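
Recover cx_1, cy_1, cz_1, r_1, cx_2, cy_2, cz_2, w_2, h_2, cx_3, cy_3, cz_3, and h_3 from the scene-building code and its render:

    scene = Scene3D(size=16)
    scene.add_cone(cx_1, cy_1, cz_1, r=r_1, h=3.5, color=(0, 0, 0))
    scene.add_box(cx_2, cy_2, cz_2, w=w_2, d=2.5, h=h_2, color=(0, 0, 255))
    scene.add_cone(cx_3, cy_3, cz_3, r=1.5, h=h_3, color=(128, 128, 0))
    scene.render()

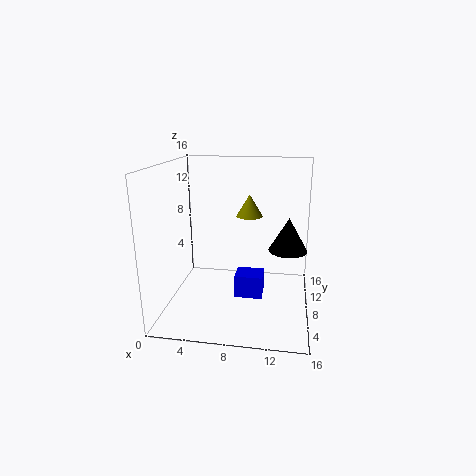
cx_1 = 13.5; cy_1 = 6.5; cz_1 = 7.5; r_1 = 2; cx_2 = 8; cy_2 = 5.5; cz_2 = 2; w_2 = 3; h_2 = 2.5; cx_3 = 9; cy_3 = 10; cz_3 = 10; h_3 = 2.5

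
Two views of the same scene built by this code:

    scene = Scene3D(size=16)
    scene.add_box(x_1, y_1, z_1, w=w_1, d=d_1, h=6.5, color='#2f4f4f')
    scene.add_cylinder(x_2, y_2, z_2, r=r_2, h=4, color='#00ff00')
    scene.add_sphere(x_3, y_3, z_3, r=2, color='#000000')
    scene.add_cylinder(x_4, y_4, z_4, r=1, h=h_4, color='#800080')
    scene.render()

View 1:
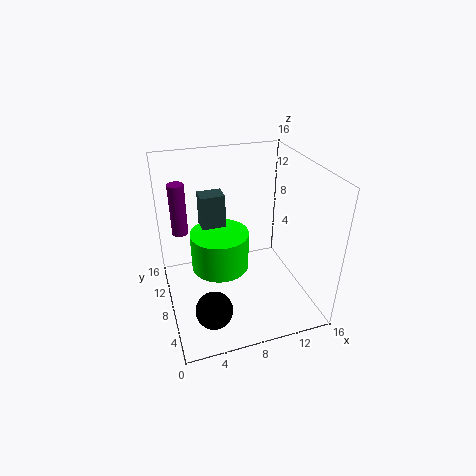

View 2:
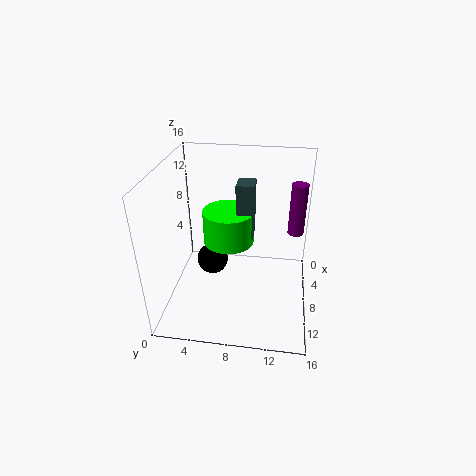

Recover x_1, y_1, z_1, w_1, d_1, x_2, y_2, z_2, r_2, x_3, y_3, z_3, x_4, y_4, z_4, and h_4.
x_1 = 4, y_1 = 7.5, z_1 = 7, w_1 = 2.5, d_1 = 2, x_2 = 5.5, y_2 = 6.5, z_2 = 6, r_2 = 3, x_3 = 4, y_3 = 4, z_3 = 2, x_4 = 2.5, y_4 = 14.5, z_4 = 6, h_4 = 6.5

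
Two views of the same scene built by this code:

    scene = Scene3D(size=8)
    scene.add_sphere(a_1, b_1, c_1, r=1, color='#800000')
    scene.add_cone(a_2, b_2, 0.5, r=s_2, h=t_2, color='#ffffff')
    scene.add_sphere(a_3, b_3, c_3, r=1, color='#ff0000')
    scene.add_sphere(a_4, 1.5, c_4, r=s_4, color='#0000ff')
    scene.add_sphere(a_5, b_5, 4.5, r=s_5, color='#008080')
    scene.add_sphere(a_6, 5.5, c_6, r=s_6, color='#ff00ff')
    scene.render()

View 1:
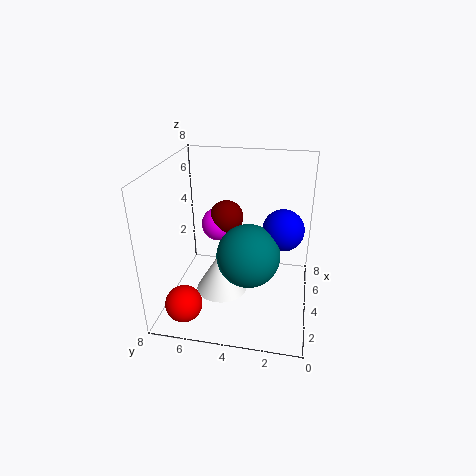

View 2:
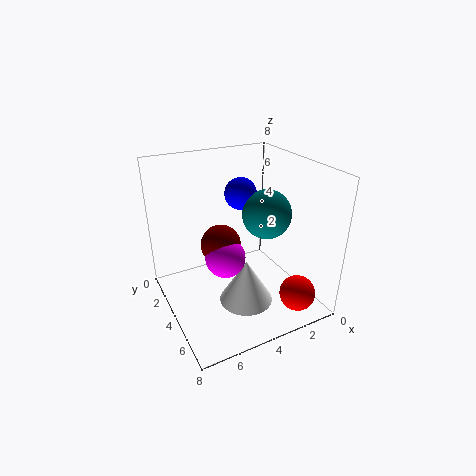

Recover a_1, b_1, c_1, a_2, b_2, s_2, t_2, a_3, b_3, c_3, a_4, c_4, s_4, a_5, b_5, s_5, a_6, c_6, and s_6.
a_1 = 5.5, b_1 = 5, c_1 = 4.5, a_2 = 4, b_2 = 5, s_2 = 1.5, t_2 = 2.5, a_3 = 1.5, b_3 = 6.5, c_3 = 1, a_4 = 2.5, c_4 = 5.5, s_4 = 1, a_5 = 1.5, b_5 = 3, s_5 = 1.5, a_6 = 5.5, c_6 = 4, s_6 = 1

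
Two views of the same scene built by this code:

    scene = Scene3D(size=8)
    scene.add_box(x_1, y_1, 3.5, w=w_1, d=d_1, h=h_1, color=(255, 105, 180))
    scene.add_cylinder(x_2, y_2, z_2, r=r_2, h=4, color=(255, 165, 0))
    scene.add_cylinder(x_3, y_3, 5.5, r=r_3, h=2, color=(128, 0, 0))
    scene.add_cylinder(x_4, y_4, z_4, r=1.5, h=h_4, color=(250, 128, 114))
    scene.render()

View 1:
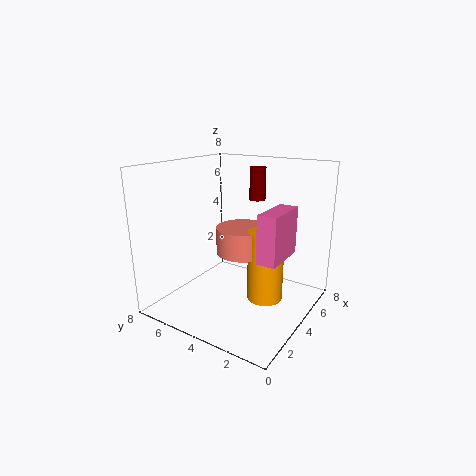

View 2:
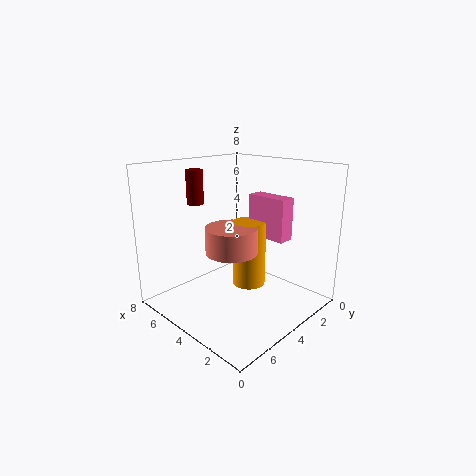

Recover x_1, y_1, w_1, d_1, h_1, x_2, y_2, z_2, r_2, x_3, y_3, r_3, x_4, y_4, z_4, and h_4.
x_1 = 2.5
y_1 = 1
w_1 = 2.5
d_1 = 1
h_1 = 2.5
x_2 = 4.5
y_2 = 2.5
z_2 = 0.5
r_2 = 1
x_3 = 7
y_3 = 4.5
r_3 = 0.5
x_4 = 4.5
y_4 = 4
z_4 = 3
h_4 = 1.5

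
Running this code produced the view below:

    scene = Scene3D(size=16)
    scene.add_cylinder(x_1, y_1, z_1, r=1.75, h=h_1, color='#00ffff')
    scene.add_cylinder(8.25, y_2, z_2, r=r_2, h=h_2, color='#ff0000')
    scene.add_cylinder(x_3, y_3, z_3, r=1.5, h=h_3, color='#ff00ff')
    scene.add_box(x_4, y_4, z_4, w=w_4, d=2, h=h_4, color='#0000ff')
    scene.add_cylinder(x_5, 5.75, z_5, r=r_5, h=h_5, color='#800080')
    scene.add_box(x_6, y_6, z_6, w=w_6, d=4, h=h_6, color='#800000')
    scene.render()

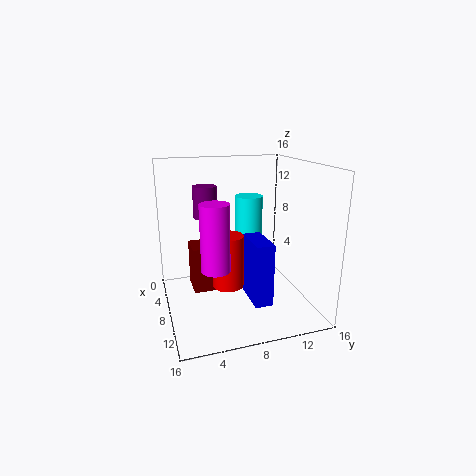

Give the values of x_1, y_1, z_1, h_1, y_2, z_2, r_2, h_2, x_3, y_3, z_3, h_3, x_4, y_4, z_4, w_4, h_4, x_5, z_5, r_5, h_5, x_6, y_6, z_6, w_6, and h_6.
x_1 = 3; y_1 = 11; z_1 = 5; h_1 = 6.5; y_2 = 6.75; z_2 = 2.5; r_2 = 1.75; h_2 = 6; x_3 = 10.75; y_3 = 4.75; z_3 = 5.75; h_3 = 7; x_4 = 7.5; y_4 = 8.75; z_4 = 1.25; w_4 = 4.5; h_4 = 7; x_5 = 1.5; z_5 = 8.75; r_5 = 1.5; h_5 = 4; x_6 = 2.5; y_6 = 3.25; z_6 = 0.75; w_6 = 3.5; h_6 = 5.5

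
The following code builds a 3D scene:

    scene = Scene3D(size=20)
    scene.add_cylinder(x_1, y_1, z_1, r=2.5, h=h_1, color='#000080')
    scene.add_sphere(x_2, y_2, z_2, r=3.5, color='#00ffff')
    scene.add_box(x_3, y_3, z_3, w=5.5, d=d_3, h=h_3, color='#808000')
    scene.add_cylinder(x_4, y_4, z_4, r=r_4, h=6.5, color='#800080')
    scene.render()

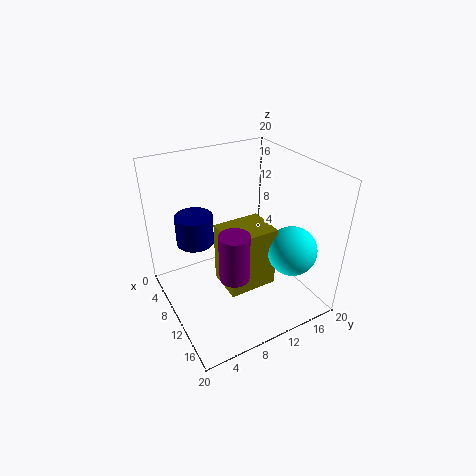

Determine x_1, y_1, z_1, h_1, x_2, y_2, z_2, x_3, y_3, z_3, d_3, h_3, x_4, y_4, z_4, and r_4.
x_1 = 8
y_1 = 4.5
z_1 = 10
h_1 = 4
x_2 = 14
y_2 = 16.5
z_2 = 8
x_3 = 7.5
y_3 = 7.5
z_3 = 2.5
d_3 = 7
h_3 = 9
x_4 = 13.5
y_4 = 7.5
z_4 = 6.5
r_4 = 2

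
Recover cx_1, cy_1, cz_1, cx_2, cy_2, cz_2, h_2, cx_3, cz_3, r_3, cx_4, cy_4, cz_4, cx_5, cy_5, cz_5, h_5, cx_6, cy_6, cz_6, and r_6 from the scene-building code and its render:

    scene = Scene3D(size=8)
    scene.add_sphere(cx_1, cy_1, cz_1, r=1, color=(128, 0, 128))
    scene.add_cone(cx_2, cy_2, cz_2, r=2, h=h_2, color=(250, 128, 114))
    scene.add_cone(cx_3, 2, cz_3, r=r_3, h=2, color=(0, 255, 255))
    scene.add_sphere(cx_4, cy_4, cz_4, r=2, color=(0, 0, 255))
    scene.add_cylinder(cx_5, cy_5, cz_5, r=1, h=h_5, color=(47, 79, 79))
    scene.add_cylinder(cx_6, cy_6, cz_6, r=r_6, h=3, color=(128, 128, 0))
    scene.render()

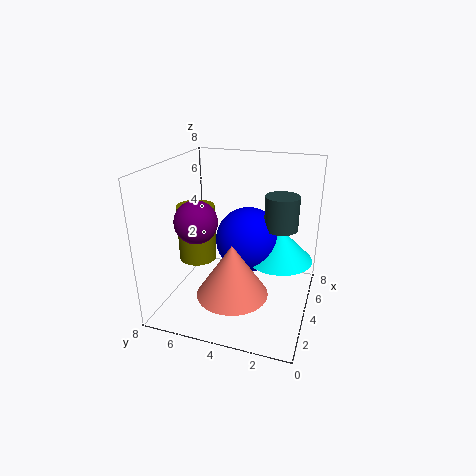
cx_1 = 1; cy_1 = 5; cz_1 = 6; cx_2 = 3; cy_2 = 4; cz_2 = 1; h_2 = 3; cx_3 = 6; cz_3 = 2; r_3 = 2; cx_4 = 6; cy_4 = 4; cz_4 = 3; cx_5 = 6; cy_5 = 2; cz_5 = 4; h_5 = 2; cx_6 = 3; cy_6 = 6; cz_6 = 3; r_6 = 1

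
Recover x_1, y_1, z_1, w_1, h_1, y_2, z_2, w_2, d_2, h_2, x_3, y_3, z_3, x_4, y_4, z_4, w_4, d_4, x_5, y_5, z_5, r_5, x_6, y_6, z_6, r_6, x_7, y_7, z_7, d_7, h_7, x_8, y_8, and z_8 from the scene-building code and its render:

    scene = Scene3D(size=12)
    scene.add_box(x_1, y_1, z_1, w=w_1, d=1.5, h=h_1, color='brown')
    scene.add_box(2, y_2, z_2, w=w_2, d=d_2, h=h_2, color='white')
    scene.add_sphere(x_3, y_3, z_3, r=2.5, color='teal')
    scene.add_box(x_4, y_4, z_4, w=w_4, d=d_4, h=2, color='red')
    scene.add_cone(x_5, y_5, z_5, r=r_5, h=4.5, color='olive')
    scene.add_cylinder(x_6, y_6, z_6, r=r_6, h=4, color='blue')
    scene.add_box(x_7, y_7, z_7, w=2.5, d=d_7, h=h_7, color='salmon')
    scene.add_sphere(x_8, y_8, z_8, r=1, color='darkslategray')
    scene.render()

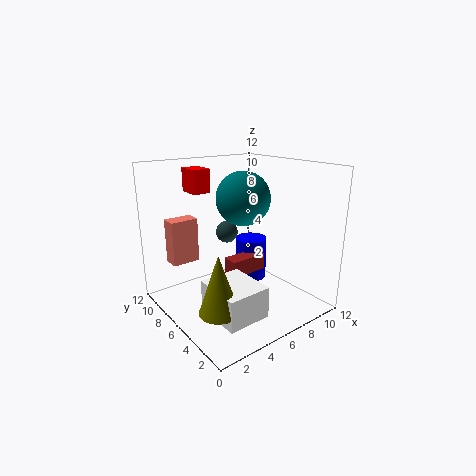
x_1 = 6; y_1 = 6.5; z_1 = 2; w_1 = 3.5; h_1 = 1.5; y_2 = 1.5; z_2 = 1; w_2 = 3.5; d_2 = 4; h_2 = 2.5; x_3 = 8.5; y_3 = 8.5; z_3 = 8.5; x_4 = 3.5; y_4 = 8.5; z_4 = 9.5; w_4 = 1.5; d_4 = 2; x_5 = 2; y_5 = 3; z_5 = 2; r_5 = 1.5; x_6 = 9.5; y_6 = 8.5; z_6 = 0.5; r_6 = 1.5; x_7 = 2; y_7 = 10; z_7 = 3; d_7 = 1.5; h_7 = 4; x_8 = 7; y_8 = 9; z_8 = 5.5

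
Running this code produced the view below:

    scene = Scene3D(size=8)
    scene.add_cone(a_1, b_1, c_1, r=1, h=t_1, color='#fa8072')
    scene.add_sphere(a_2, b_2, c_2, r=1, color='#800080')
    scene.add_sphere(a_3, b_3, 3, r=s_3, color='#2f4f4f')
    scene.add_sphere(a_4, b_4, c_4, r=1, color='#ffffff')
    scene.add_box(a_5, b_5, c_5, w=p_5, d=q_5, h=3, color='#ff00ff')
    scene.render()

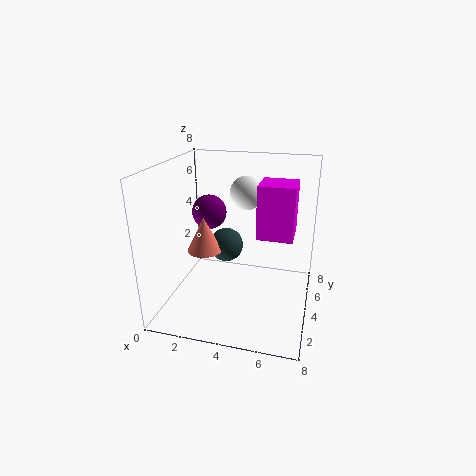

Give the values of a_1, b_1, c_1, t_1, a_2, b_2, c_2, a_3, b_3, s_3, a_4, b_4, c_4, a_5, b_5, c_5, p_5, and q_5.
a_1 = 2
b_1 = 4
c_1 = 3
t_1 = 2
a_2 = 2
b_2 = 5
c_2 = 5
a_3 = 3
b_3 = 5
s_3 = 1
a_4 = 4
b_4 = 6
c_4 = 6
a_5 = 5
b_5 = 4
c_5 = 4
p_5 = 2
q_5 = 2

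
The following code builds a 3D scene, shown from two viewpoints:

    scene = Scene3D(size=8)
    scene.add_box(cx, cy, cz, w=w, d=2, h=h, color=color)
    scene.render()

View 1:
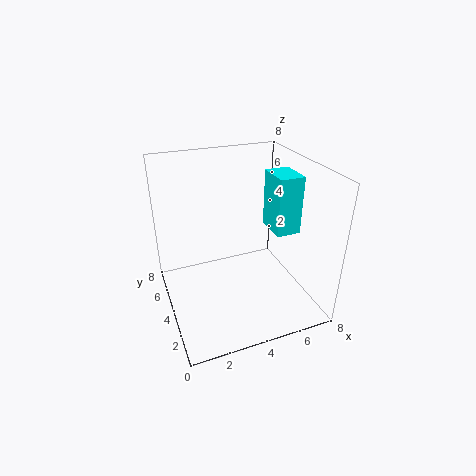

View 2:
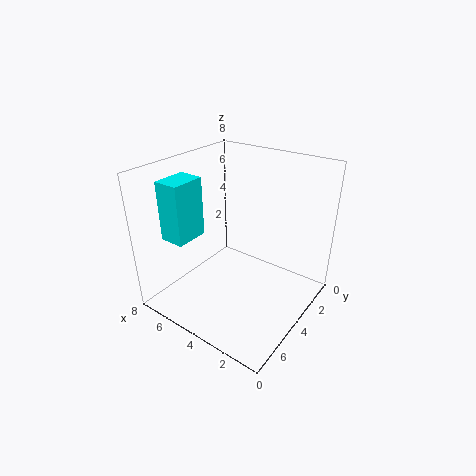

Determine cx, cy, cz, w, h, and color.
cx = 6.5
cy = 4
cz = 3.5
w = 1.5
h = 3.5
color = 'cyan'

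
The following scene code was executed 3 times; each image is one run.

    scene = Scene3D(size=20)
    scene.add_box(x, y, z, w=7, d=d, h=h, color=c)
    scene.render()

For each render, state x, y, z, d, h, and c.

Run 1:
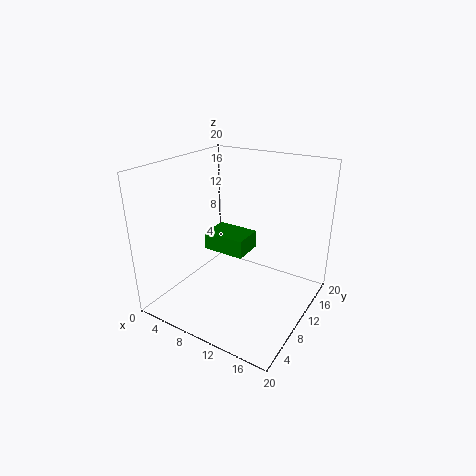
x = 1
y = 14
z = 4
d = 5
h = 3
c = 'green'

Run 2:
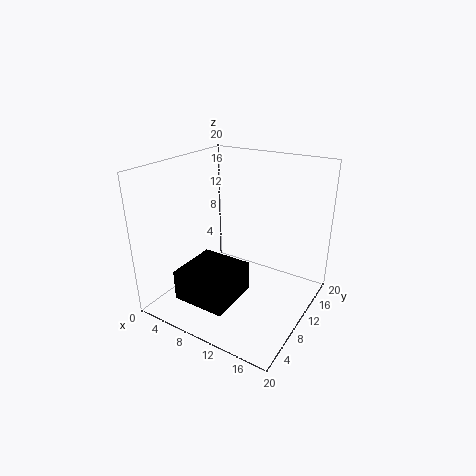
x = 6
y = 1
z = 4
d = 7
h = 4
c = 'black'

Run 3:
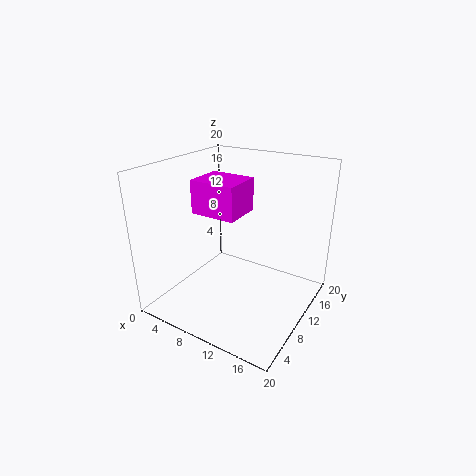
x = 2
y = 10
z = 12
d = 6
h = 5
c = 'magenta'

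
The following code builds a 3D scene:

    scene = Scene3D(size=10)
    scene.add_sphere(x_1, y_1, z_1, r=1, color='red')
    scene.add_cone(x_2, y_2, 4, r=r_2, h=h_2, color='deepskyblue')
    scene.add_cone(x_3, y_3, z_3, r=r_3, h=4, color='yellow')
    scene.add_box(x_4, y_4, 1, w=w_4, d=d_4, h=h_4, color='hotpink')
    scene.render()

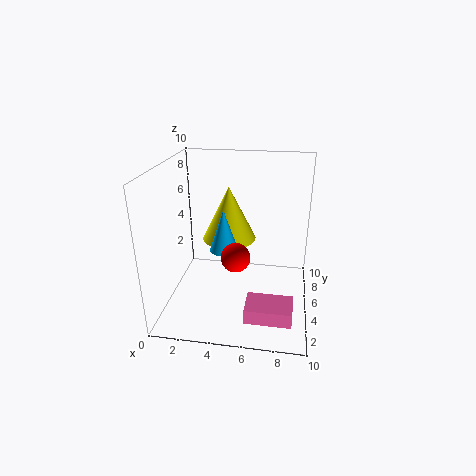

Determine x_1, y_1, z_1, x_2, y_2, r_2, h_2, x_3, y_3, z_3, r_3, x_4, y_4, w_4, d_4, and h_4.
x_1 = 5, y_1 = 4, z_1 = 4, x_2 = 4, y_2 = 5, r_2 = 1, h_2 = 3, x_3 = 4, y_3 = 7, z_3 = 4, r_3 = 2, x_4 = 6, y_4 = 1, w_4 = 3, d_4 = 2, h_4 = 1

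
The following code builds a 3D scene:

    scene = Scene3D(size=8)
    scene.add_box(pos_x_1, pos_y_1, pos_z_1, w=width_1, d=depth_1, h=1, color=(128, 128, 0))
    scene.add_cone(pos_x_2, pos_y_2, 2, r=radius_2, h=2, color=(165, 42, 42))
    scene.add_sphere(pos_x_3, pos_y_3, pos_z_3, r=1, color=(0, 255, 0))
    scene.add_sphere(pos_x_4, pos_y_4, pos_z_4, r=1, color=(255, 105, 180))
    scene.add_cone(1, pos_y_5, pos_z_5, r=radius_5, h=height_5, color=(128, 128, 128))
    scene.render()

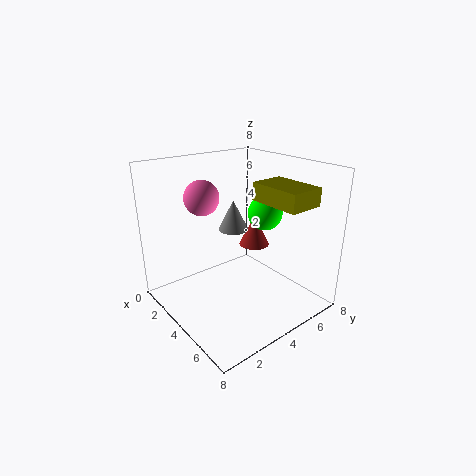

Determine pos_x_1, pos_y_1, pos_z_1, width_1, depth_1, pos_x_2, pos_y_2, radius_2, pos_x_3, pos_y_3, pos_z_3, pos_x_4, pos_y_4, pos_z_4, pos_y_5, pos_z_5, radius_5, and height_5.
pos_x_1 = 4; pos_y_1 = 5; pos_z_1 = 6; width_1 = 3; depth_1 = 2; pos_x_2 = 2; pos_y_2 = 7; radius_2 = 1; pos_x_3 = 4; pos_y_3 = 6; pos_z_3 = 5; pos_x_4 = 2; pos_y_4 = 3; pos_z_4 = 6; pos_y_5 = 6; pos_z_5 = 3; radius_5 = 1; height_5 = 2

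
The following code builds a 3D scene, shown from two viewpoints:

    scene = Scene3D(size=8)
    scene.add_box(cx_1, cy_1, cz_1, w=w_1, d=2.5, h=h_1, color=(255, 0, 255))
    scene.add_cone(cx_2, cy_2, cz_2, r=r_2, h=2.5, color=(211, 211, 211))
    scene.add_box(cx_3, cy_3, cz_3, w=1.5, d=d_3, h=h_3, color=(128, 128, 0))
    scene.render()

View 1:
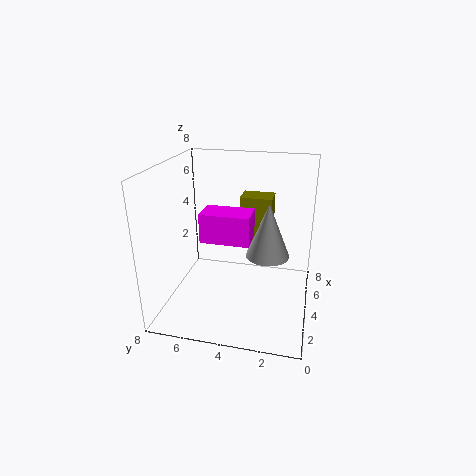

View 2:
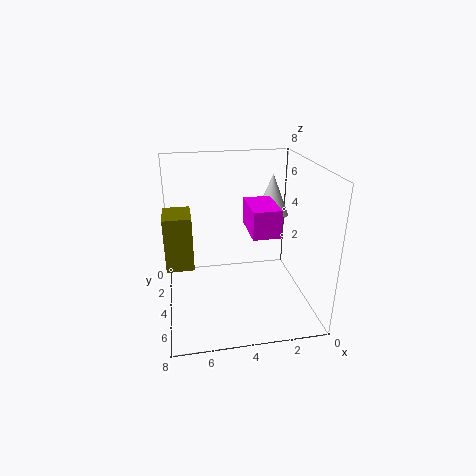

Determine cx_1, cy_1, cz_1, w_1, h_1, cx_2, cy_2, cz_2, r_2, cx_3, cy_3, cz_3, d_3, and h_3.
cx_1 = 2, cy_1 = 3, cz_1 = 4.5, w_1 = 1.5, h_1 = 1.5, cx_2 = 1.5, cy_2 = 2, cz_2 = 4.5, r_2 = 1, cx_3 = 6.5, cy_3 = 2.5, cz_3 = 2.5, d_3 = 2, h_3 = 3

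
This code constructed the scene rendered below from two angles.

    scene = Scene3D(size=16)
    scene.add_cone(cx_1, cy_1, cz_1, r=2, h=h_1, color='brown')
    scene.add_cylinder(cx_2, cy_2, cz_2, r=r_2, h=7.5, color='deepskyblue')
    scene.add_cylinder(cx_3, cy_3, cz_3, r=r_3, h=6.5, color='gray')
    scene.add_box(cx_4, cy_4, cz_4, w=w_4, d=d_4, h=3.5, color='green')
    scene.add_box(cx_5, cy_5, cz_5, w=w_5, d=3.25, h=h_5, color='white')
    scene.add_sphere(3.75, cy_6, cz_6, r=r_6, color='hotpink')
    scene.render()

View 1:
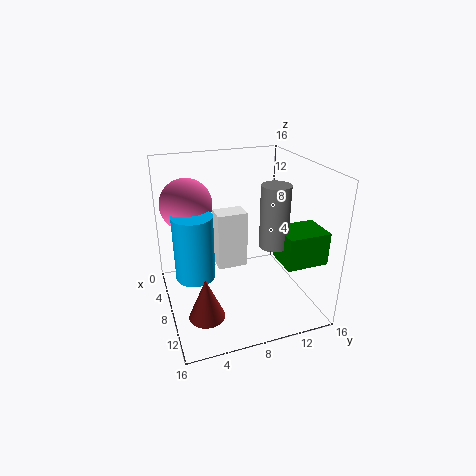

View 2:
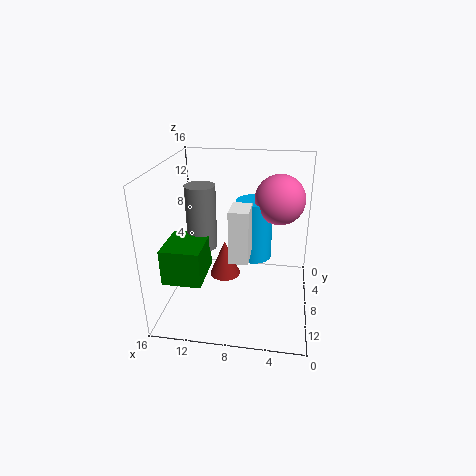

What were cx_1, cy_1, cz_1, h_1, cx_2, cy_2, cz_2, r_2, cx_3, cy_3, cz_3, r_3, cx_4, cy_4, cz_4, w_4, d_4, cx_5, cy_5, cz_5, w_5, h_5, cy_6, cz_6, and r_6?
cx_1 = 10.5, cy_1 = 3.5, cz_1 = 0.25, h_1 = 4.75, cx_2 = 6.75, cy_2 = 3.25, cz_2 = 3.25, r_2 = 2.25, cx_3 = 11.25, cy_3 = 10.75, cz_3 = 8.25, r_3 = 1.5, cx_4 = 10.25, cy_4 = 11.25, cz_4 = 6.5, w_4 = 3.75, d_4 = 4.5, cx_5 = 6.75, cy_5 = 5.5, cz_5 = 5, w_5 = 2.25, h_5 = 6.25, cy_6 = 3.25, cz_6 = 11, r_6 = 3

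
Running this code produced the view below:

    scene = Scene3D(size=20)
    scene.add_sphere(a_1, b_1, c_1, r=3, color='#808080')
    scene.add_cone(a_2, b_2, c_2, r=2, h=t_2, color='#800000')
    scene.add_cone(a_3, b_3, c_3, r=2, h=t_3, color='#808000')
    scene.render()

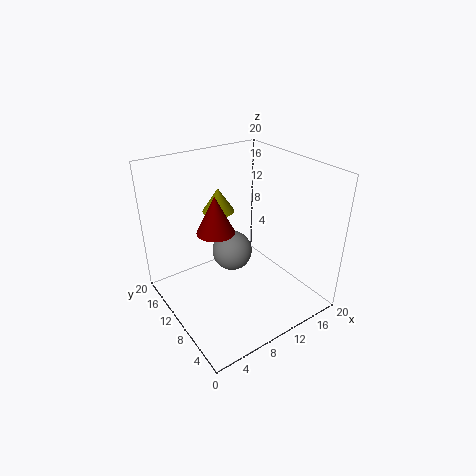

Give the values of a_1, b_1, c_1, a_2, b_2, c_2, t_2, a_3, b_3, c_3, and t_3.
a_1 = 11
b_1 = 13
c_1 = 6
a_2 = 3
b_2 = 4
c_2 = 16
t_2 = 4
a_3 = 7
b_3 = 10
c_3 = 15
t_3 = 3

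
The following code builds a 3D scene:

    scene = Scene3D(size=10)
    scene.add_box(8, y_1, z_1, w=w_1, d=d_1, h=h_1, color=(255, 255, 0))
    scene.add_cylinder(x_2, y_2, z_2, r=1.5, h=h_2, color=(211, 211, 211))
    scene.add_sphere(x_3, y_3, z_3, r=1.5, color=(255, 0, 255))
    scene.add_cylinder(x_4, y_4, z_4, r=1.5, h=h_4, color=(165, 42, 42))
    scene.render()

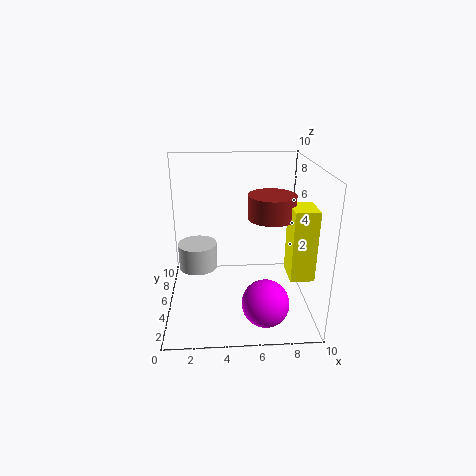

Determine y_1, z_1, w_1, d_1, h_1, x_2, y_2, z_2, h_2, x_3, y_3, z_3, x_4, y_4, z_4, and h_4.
y_1 = 1.5; z_1 = 3.5; w_1 = 1.5; d_1 = 2; h_1 = 4.5; x_2 = 2; y_2 = 7.5; z_2 = 1.5; h_2 = 2; x_3 = 6.5; y_3 = 1.5; z_3 = 2; x_4 = 7; y_4 = 3.5; z_4 = 7; h_4 = 1.5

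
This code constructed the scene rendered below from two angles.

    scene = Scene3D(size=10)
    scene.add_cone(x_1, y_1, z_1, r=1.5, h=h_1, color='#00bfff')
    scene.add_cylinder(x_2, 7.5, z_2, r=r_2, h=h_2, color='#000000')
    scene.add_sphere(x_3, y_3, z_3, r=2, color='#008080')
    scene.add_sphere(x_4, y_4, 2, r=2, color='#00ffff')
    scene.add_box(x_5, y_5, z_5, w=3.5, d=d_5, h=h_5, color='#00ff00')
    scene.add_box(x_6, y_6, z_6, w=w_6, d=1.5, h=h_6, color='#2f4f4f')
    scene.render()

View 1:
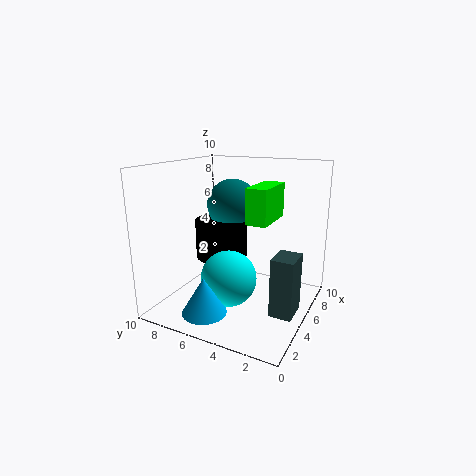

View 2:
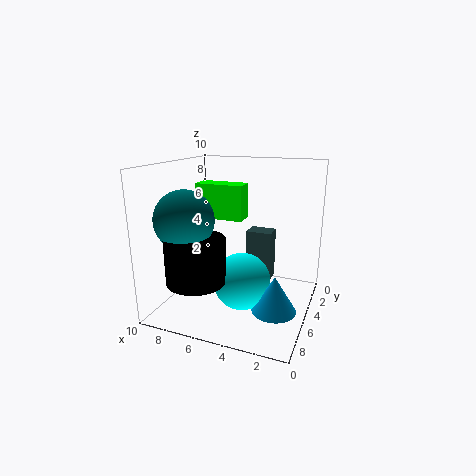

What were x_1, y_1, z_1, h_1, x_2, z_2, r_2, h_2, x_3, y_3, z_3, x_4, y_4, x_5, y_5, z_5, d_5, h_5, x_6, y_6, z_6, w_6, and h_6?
x_1 = 2
y_1 = 6
z_1 = 0.5
h_1 = 2.5
x_2 = 7
z_2 = 2.5
r_2 = 2
h_2 = 3
x_3 = 8
y_3 = 7
z_3 = 6.5
x_4 = 4.5
y_4 = 5.5
x_5 = 5
y_5 = 3
z_5 = 6
d_5 = 1.5
h_5 = 2.5
x_6 = 3.5
y_6 = 0.5
z_6 = 0.5
w_6 = 2
h_6 = 4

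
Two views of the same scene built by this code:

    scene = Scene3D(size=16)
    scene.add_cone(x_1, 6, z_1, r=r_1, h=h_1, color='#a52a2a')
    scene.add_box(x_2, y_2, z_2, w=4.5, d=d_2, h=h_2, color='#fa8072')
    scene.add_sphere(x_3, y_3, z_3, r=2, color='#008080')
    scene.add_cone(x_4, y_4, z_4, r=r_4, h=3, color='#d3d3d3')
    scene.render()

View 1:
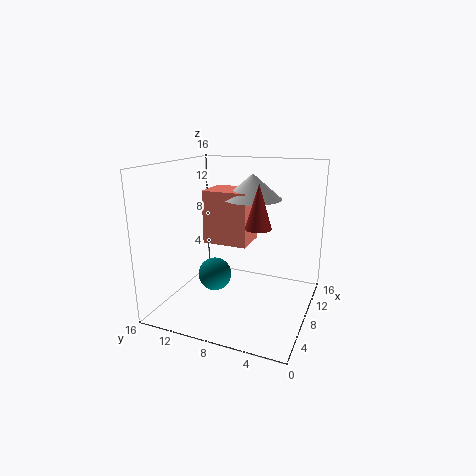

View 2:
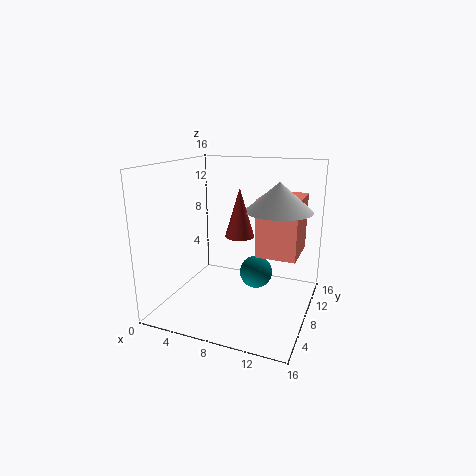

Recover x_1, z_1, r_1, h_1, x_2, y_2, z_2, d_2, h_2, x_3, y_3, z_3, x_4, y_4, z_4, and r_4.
x_1 = 9, z_1 = 9, r_1 = 1.5, h_1 = 5, x_2 = 10, y_2 = 8, z_2 = 6, d_2 = 5.5, h_2 = 6.5, x_3 = 9, y_3 = 11.5, z_3 = 2.5, x_4 = 12.5, y_4 = 8, z_4 = 11.5, r_4 = 3.5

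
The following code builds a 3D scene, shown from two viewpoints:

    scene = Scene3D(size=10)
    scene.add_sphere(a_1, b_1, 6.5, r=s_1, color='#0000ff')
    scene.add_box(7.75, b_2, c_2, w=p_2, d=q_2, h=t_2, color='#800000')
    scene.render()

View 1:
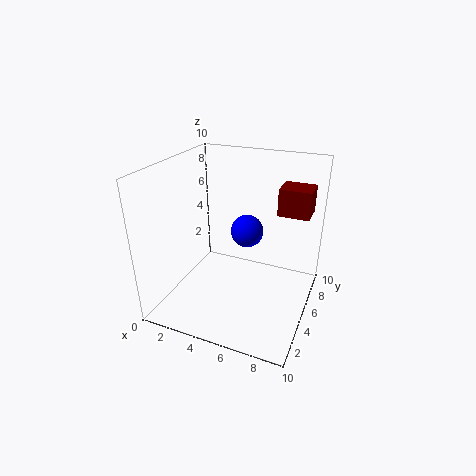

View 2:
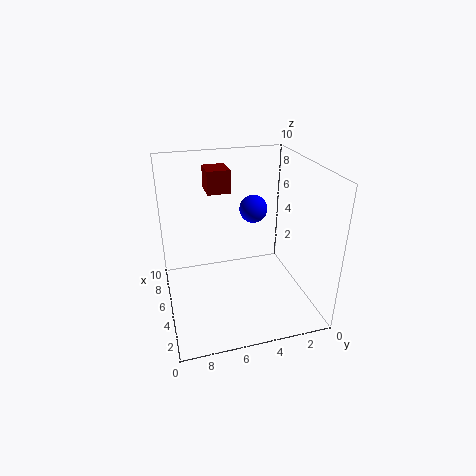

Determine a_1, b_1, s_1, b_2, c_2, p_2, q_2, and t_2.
a_1 = 6.25
b_1 = 3.5
s_1 = 1
b_2 = 4.75
c_2 = 7.25
p_2 = 2
q_2 = 1.75
t_2 = 1.75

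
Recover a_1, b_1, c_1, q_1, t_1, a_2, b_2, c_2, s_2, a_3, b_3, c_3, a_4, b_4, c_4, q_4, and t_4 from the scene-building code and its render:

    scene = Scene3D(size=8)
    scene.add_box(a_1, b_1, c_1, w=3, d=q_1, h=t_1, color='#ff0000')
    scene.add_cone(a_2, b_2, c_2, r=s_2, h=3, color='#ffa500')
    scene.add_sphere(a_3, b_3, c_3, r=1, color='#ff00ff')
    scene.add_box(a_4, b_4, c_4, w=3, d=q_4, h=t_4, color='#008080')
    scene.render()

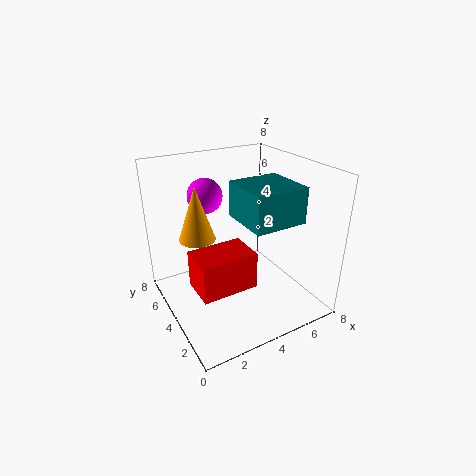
a_1 = 1, b_1 = 2, c_1 = 2, q_1 = 2, t_1 = 2, a_2 = 2, b_2 = 5, c_2 = 4, s_2 = 1, a_3 = 3, b_3 = 6, c_3 = 6, a_4 = 4, b_4 = 2, c_4 = 5, q_4 = 3, t_4 = 2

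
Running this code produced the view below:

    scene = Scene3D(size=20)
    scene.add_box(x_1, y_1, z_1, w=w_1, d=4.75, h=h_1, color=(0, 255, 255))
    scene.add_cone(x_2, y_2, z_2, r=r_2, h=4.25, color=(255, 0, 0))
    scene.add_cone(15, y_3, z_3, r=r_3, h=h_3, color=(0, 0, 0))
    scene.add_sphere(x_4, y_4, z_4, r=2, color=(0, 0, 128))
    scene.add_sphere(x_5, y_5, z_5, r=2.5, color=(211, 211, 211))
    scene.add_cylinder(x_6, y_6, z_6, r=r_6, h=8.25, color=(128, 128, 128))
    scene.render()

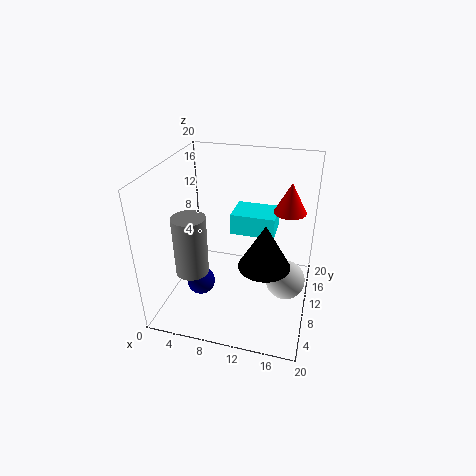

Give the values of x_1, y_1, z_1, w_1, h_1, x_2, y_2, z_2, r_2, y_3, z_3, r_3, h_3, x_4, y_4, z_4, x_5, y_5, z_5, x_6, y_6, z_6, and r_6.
x_1 = 8.5, y_1 = 11.25, z_1 = 9.75, w_1 = 6.25, h_1 = 3, x_2 = 16.5, y_2 = 13.25, z_2 = 13.25, r_2 = 2.25, y_3 = 3.25, z_3 = 11, r_3 = 3, h_3 = 5.25, x_4 = 5, y_4 = 7.75, z_4 = 3.25, x_5 = 17.25, y_5 = 6.75, z_5 = 6.75, x_6 = 4.5, y_6 = 6.25, z_6 = 6, r_6 = 2.25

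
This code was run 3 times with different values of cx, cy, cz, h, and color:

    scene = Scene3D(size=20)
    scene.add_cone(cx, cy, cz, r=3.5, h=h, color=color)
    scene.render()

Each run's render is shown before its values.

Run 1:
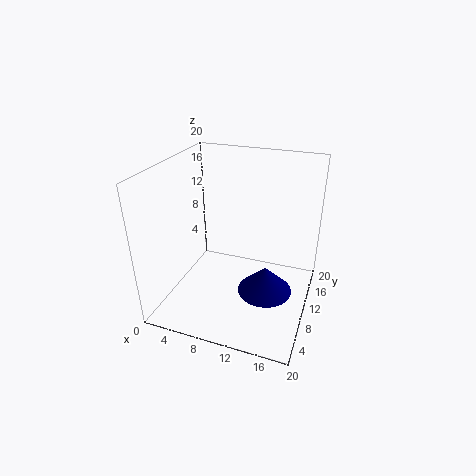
cx = 15; cy = 6.5; cz = 5; h = 3.5; color = 'navy'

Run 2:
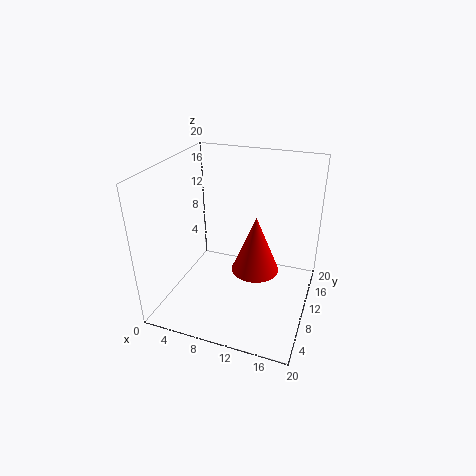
cx = 12; cy = 12; cz = 4; h = 8.5; color = 'red'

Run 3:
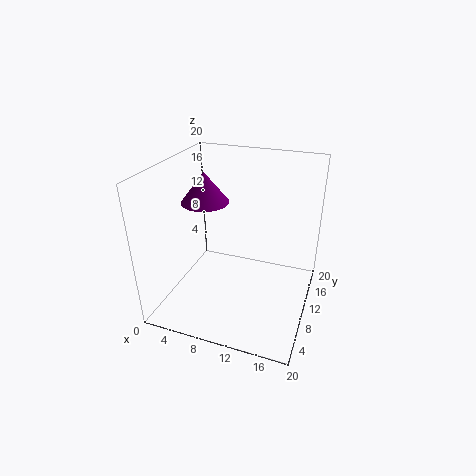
cx = 4; cy = 12.5; cz = 13.5; h = 4.5; color = 'purple'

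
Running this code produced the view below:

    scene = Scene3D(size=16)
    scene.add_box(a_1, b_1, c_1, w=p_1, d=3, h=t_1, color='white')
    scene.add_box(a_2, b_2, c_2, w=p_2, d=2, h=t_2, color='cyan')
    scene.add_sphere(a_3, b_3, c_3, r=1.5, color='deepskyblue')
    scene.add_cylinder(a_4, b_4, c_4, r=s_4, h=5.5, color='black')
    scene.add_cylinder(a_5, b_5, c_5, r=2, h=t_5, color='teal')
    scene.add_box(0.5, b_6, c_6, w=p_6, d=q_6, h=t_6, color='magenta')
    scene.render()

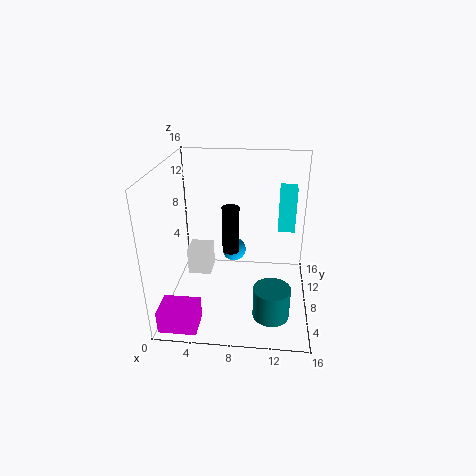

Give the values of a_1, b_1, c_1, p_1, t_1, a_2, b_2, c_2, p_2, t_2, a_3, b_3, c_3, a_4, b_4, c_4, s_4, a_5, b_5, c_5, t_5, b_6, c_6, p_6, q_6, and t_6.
a_1 = 1, b_1 = 11.5, c_1 = 0.5, p_1 = 3, t_1 = 3.5, a_2 = 12.5, b_2 = 12, c_2 = 7, p_2 = 2, t_2 = 5.5, a_3 = 7, b_3 = 12.5, c_3 = 4, a_4 = 7, b_4 = 9.5, c_4 = 5.5, s_4 = 1, a_5 = 12, b_5 = 4.5, c_5 = 0.5, t_5 = 3.5, b_6 = 0.5, c_6 = 0.5, p_6 = 4, q_6 = 3, t_6 = 2.5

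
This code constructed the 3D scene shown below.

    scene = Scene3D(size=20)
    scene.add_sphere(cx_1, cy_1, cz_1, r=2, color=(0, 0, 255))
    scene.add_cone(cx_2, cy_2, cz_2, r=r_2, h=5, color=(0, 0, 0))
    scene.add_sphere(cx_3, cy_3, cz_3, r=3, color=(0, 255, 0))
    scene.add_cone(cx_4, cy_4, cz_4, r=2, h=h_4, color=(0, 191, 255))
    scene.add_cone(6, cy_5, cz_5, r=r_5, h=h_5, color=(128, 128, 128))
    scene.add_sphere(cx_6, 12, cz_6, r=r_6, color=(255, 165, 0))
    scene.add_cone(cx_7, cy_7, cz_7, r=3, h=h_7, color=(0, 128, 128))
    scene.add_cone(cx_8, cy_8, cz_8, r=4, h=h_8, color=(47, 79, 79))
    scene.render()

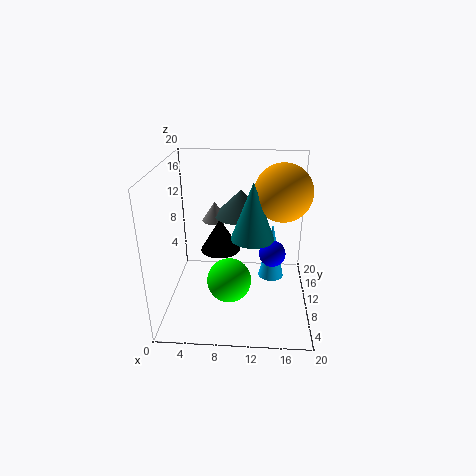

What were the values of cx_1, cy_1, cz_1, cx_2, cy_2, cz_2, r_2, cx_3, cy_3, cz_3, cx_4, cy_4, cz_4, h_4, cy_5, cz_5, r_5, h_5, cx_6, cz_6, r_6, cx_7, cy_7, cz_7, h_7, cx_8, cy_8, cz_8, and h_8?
cx_1 = 15, cy_1 = 13, cz_1 = 6, cx_2 = 7, cy_2 = 14, cz_2 = 6, r_2 = 3, cx_3 = 9, cy_3 = 7, cz_3 = 5, cx_4 = 15, cy_4 = 15, cz_4 = 1, h_4 = 9, cy_5 = 16, cz_5 = 10, r_5 = 2, h_5 = 3, cx_6 = 16, cz_6 = 16, r_6 = 4, cx_7 = 12, cy_7 = 10, cz_7 = 10, h_7 = 8, cx_8 = 10, cy_8 = 16, cz_8 = 11, h_8 = 4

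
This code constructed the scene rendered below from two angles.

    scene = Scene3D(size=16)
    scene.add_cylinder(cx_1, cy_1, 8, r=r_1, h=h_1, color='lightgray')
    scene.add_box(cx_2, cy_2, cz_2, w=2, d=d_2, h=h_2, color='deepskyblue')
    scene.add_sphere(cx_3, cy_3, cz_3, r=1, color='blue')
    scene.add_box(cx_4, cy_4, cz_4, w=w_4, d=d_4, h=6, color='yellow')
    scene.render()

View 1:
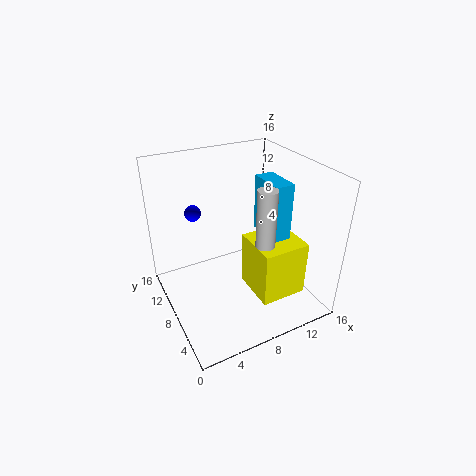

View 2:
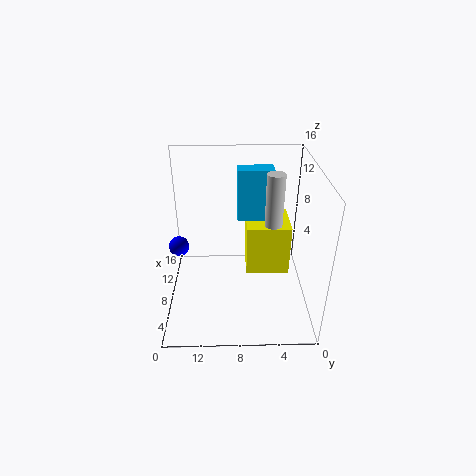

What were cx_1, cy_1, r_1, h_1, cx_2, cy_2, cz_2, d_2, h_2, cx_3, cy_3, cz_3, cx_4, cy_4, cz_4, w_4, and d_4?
cx_1 = 9, cy_1 = 4, r_1 = 1, h_1 = 7, cx_2 = 10, cy_2 = 4, cz_2 = 9, d_2 = 4, h_2 = 6, cx_3 = 5, cy_3 = 14, cz_3 = 9, cx_4 = 8, cy_4 = 2, cz_4 = 3, w_4 = 5, d_4 = 5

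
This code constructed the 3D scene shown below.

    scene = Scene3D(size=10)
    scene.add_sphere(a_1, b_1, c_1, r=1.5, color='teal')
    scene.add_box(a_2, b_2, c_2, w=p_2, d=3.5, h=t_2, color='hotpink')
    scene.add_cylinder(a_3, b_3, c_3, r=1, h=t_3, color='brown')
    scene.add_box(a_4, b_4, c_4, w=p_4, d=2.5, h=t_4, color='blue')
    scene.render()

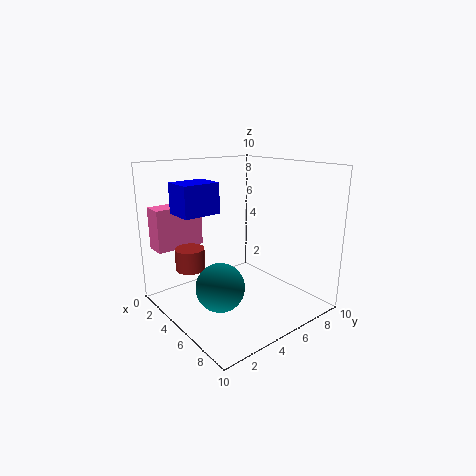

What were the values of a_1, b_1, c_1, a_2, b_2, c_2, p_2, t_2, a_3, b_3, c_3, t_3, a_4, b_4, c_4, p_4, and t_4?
a_1 = 7, b_1 = 2, c_1 = 3, a_2 = 0.5, b_2 = 0.5, c_2 = 4, p_2 = 1.5, t_2 = 3, a_3 = 3.5, b_3 = 2, c_3 = 3, t_3 = 1.5, a_4 = 3, b_4 = 1, c_4 = 7, p_4 = 2, t_4 = 2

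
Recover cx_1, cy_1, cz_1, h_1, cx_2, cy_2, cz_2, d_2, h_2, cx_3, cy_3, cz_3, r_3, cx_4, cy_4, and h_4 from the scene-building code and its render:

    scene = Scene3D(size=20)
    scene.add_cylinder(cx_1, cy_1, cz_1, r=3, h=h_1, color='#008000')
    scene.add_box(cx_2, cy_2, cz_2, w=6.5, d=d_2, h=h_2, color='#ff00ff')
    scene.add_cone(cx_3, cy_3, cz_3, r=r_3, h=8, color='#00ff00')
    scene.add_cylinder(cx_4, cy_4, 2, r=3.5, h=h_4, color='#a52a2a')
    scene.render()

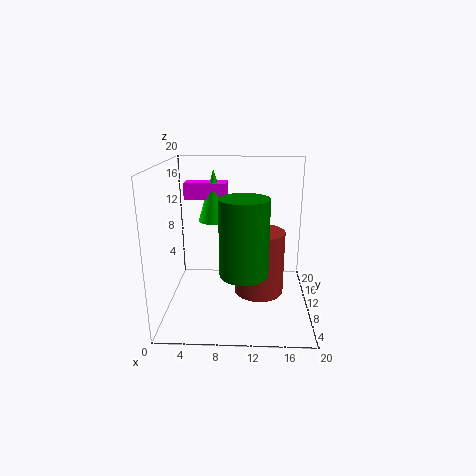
cx_1 = 11
cy_1 = 4
cz_1 = 7.5
h_1 = 9.5
cx_2 = 1.5
cy_2 = 15.5
cz_2 = 14
d_2 = 3
h_2 = 2.5
cx_3 = 6
cy_3 = 16.5
cz_3 = 10.5
r_3 = 2.5
cx_4 = 13
cy_4 = 10
h_4 = 9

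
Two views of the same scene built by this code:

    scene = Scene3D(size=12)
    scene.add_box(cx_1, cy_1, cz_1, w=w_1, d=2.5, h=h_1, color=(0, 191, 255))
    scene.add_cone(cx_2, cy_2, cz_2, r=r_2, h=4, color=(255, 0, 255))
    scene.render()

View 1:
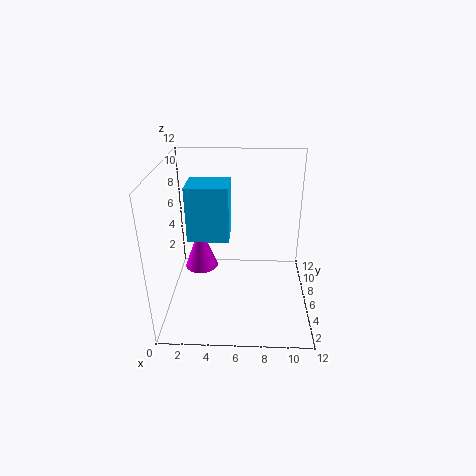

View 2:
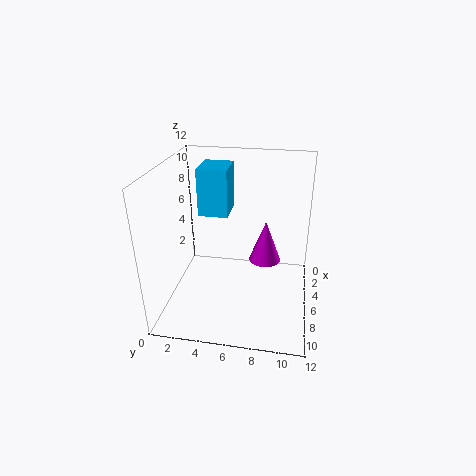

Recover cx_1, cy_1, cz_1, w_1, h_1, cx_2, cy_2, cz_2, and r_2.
cx_1 = 2.5; cy_1 = 2.5; cz_1 = 7.5; w_1 = 3; h_1 = 4; cx_2 = 2.5; cy_2 = 8; cz_2 = 2; r_2 = 1.5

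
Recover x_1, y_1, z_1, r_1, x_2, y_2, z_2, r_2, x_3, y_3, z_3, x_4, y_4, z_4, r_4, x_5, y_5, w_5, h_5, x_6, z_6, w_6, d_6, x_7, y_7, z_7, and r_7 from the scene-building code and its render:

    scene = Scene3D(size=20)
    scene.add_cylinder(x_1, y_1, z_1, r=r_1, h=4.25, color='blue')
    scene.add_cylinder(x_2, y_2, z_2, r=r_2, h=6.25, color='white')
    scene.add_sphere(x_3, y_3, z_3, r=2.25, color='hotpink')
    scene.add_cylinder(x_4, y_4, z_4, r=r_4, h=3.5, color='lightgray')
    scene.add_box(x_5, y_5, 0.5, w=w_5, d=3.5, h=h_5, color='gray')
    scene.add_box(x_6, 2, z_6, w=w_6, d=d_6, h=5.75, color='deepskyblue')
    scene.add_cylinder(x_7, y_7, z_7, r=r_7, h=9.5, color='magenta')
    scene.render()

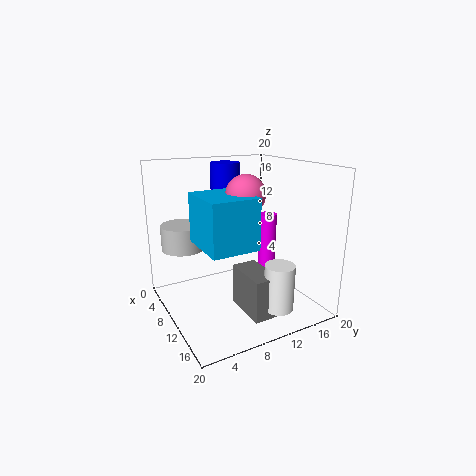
x_1 = 2.75
y_1 = 11.75
z_1 = 15.25
r_1 = 2.25
x_2 = 16.25
y_2 = 12.75
z_2 = 1.5
r_2 = 2
x_3 = 16.25
y_3 = 7.5
z_3 = 17.5
x_4 = 5.75
y_4 = 3.5
z_4 = 8.25
r_4 = 3
x_5 = 10.25
y_5 = 9
w_5 = 6.5
h_5 = 5.75
x_6 = 13
z_6 = 12
w_6 = 6.5
d_6 = 5.5
x_7 = 11.25
y_7 = 14
z_7 = 3.75
r_7 = 1.25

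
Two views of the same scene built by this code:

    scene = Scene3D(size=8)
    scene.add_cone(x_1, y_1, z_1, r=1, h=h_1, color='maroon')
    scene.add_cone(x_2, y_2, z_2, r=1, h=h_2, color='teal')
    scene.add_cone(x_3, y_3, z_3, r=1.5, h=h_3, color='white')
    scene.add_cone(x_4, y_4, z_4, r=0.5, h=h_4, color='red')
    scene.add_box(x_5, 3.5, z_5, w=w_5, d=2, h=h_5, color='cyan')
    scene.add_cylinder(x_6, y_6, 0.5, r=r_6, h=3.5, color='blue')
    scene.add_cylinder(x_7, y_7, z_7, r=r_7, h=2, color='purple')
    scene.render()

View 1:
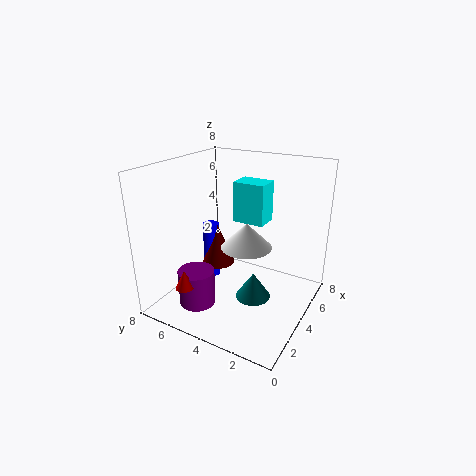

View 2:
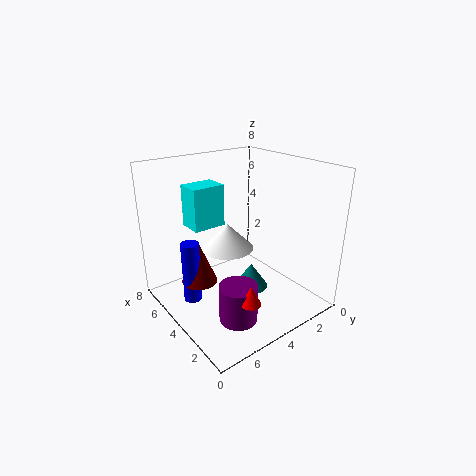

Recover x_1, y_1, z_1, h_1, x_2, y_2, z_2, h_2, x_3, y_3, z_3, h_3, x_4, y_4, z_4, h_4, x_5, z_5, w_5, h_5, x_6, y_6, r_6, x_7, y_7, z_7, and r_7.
x_1 = 5; y_1 = 6; z_1 = 1.5; h_1 = 2.5; x_2 = 4; y_2 = 3; z_2 = 0.5; h_2 = 1.5; x_3 = 5; y_3 = 4; z_3 = 3; h_3 = 1.5; x_4 = 1; y_4 = 5.5; z_4 = 2; h_4 = 1; x_5 = 6; z_5 = 4; w_5 = 1.5; h_5 = 2.5; x_6 = 5; y_6 = 6.5; r_6 = 0.5; x_7 = 2; y_7 = 5.5; z_7 = 0.5; r_7 = 1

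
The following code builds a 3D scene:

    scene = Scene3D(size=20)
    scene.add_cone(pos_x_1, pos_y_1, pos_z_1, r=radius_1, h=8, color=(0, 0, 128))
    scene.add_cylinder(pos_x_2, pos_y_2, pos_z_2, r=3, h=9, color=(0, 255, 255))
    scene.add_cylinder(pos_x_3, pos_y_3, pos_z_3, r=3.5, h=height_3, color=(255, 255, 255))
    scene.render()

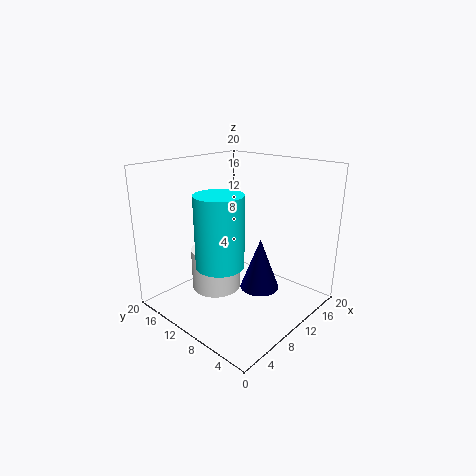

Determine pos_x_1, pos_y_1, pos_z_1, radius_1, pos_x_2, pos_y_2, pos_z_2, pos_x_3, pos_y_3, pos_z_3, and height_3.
pos_x_1 = 14.5, pos_y_1 = 9.5, pos_z_1 = 0.5, radius_1 = 3, pos_x_2 = 4.5, pos_y_2 = 8, pos_z_2 = 8.5, pos_x_3 = 8.5, pos_y_3 = 13, pos_z_3 = 2, height_3 = 6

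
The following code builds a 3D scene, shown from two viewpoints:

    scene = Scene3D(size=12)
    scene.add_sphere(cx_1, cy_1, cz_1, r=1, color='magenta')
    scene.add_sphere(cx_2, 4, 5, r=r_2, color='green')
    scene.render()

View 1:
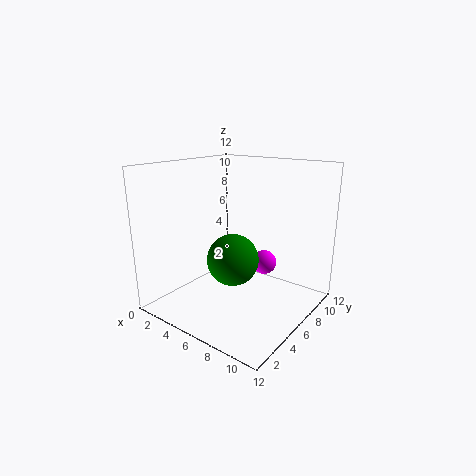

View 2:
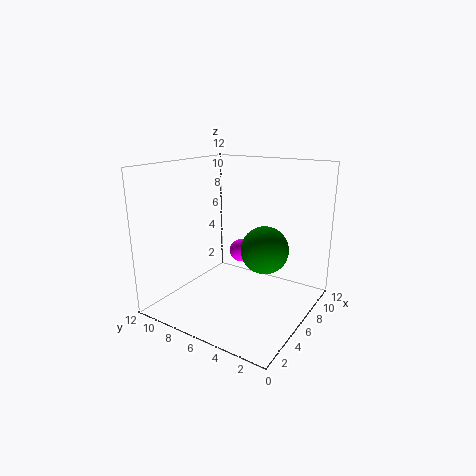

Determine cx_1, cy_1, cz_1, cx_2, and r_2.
cx_1 = 8, cy_1 = 7, cz_1 = 4, cx_2 = 7, r_2 = 2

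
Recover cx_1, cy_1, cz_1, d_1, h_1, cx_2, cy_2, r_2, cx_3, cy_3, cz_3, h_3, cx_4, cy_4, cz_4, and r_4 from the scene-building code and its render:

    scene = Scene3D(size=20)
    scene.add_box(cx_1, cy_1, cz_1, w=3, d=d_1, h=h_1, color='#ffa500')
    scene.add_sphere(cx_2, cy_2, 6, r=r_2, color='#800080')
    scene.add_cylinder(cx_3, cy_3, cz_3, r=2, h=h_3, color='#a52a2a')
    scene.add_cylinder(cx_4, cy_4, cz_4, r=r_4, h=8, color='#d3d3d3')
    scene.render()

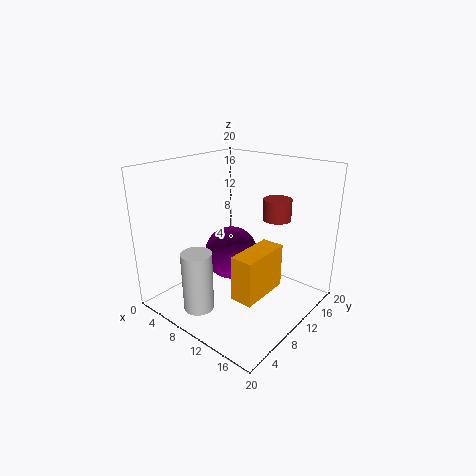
cx_1 = 13
cy_1 = 5
cz_1 = 4
d_1 = 7
h_1 = 6
cx_2 = 7
cy_2 = 12
r_2 = 4
cx_3 = 13
cy_3 = 15
cz_3 = 12
h_3 = 3
cx_4 = 9
cy_4 = 3
cz_4 = 2
r_4 = 2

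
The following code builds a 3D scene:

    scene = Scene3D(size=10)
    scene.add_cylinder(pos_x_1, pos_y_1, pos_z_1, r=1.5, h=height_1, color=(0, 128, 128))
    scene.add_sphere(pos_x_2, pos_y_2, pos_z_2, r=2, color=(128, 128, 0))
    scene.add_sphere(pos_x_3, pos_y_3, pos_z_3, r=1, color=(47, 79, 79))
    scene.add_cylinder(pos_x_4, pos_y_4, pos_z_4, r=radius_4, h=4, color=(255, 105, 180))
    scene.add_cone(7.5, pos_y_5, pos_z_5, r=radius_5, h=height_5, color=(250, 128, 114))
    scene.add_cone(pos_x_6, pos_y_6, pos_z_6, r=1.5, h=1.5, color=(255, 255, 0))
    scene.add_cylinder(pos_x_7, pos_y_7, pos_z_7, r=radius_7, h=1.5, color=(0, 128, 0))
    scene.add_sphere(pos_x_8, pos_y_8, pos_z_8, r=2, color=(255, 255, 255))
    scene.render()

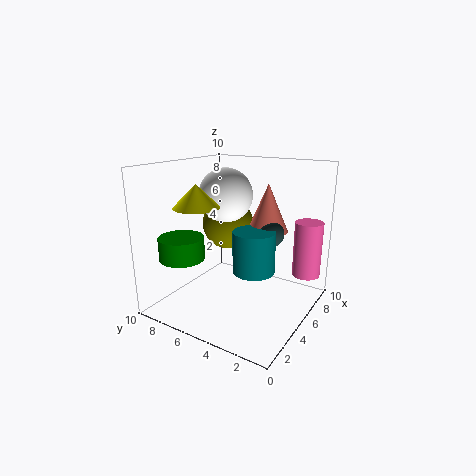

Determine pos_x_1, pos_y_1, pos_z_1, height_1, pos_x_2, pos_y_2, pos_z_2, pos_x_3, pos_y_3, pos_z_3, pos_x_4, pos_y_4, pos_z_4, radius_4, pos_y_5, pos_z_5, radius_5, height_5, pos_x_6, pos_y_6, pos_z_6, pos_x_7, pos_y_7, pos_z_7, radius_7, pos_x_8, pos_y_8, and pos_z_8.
pos_x_1 = 5.5, pos_y_1 = 4, pos_z_1 = 2.5, height_1 = 3, pos_x_2 = 7.5, pos_y_2 = 7.5, pos_z_2 = 5, pos_x_3 = 7, pos_y_3 = 3.5, pos_z_3 = 5, pos_x_4 = 8, pos_y_4 = 1, pos_z_4 = 2, radius_4 = 1, pos_y_5 = 4, pos_z_5 = 5, radius_5 = 1.5, height_5 = 3.5, pos_x_6 = 2.5, pos_y_6 = 6.5, pos_z_6 = 7.5, pos_x_7 = 2, pos_y_7 = 7.5, pos_z_7 = 4, radius_7 = 1.5, pos_x_8 = 6.5, pos_y_8 = 7, pos_z_8 = 7.5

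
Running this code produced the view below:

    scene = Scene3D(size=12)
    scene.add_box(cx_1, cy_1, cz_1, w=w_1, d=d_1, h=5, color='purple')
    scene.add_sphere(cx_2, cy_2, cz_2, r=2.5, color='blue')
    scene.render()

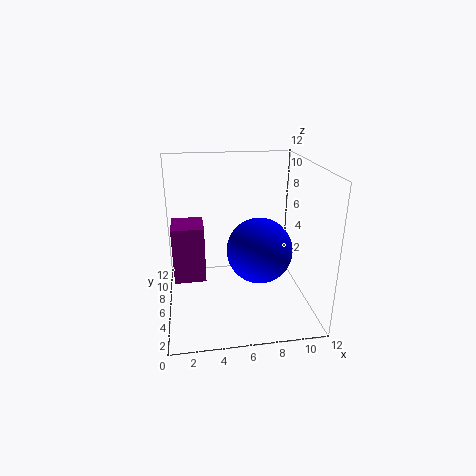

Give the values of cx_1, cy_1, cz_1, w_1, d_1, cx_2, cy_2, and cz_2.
cx_1 = 0.5, cy_1 = 6.5, cz_1 = 1.75, w_1 = 2.75, d_1 = 3, cx_2 = 7.25, cy_2 = 3.5, cz_2 = 6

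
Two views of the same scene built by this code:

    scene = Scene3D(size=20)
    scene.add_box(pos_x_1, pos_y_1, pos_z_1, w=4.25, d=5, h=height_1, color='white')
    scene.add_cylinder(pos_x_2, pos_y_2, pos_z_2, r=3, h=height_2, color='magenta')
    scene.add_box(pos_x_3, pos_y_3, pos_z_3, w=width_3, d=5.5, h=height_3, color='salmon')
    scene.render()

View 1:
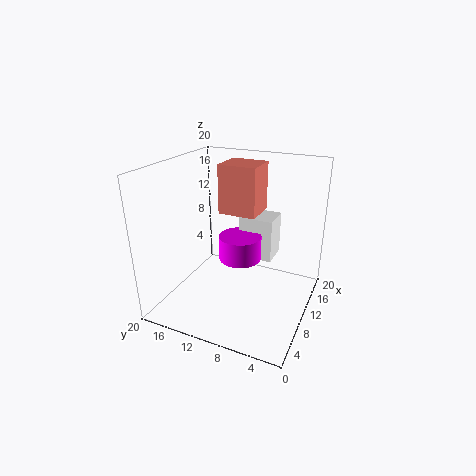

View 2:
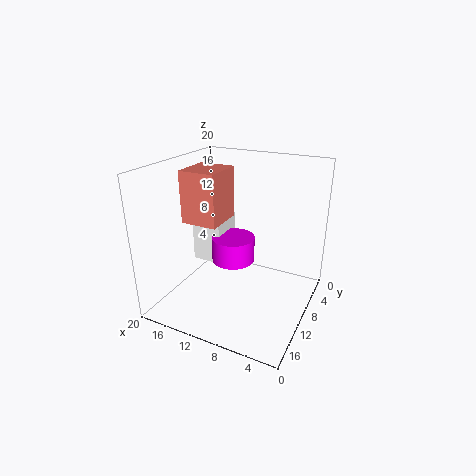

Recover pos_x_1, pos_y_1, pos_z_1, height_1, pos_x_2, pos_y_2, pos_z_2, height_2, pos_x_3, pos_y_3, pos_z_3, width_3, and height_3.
pos_x_1 = 12.5
pos_y_1 = 6
pos_z_1 = 5.75
height_1 = 6.25
pos_x_2 = 10.75
pos_y_2 = 10
pos_z_2 = 6.5
height_2 = 3.5
pos_x_3 = 11.5
pos_y_3 = 8.25
pos_z_3 = 12.5
width_3 = 5
height_3 = 7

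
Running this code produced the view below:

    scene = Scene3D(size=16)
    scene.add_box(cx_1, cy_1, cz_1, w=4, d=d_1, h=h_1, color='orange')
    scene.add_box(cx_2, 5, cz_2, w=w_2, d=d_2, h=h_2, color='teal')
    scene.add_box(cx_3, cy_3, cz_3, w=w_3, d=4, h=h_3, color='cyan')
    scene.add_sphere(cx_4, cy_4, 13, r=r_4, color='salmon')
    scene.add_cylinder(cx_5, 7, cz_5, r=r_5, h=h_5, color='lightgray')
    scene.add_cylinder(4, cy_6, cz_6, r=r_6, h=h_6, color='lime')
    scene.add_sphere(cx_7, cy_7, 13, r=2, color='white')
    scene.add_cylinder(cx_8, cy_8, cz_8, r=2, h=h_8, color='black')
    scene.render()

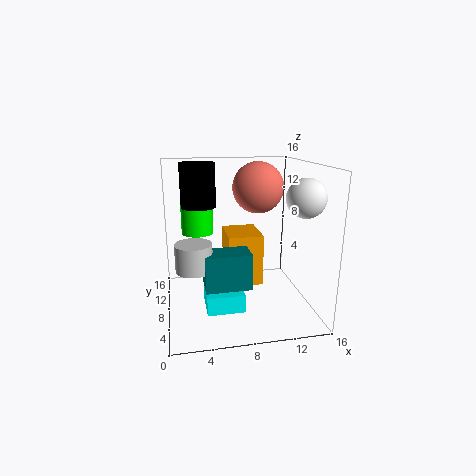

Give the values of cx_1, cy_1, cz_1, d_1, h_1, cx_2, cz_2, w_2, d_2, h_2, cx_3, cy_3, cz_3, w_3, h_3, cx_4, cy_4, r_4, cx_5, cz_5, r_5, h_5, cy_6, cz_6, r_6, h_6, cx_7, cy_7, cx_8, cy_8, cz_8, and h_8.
cx_1 = 7, cy_1 = 8, cz_1 = 2, d_1 = 5, h_1 = 6, cx_2 = 4, cz_2 = 3, w_2 = 5, d_2 = 3, h_2 = 4, cx_3 = 4, cy_3 = 4, cz_3 = 1, w_3 = 4, h_3 = 2, cx_4 = 11, cy_4 = 11, r_4 = 3, cx_5 = 3, cz_5 = 5, r_5 = 2, h_5 = 3, cy_6 = 14, cz_6 = 7, r_6 = 2, h_6 = 4, cx_7 = 14, cy_7 = 4, cx_8 = 4, cy_8 = 11, cz_8 = 11, h_8 = 5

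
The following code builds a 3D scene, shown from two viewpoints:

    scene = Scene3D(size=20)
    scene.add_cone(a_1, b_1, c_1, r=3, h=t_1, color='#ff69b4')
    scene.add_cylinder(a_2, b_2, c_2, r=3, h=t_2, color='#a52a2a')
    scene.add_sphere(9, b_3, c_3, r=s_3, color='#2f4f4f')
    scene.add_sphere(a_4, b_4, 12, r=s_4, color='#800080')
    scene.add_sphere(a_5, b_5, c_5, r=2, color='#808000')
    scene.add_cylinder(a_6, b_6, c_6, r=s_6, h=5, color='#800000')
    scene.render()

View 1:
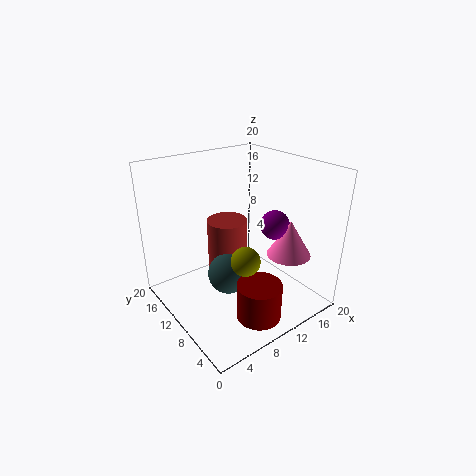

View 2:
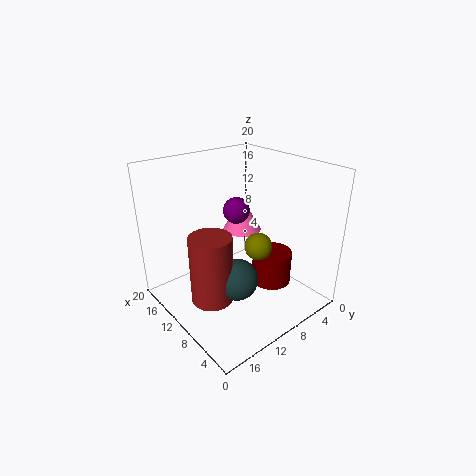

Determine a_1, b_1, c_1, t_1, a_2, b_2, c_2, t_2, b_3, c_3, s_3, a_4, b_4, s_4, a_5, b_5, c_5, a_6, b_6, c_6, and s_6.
a_1 = 15, b_1 = 5, c_1 = 8, t_1 = 5, a_2 = 11, b_2 = 14, c_2 = 1, t_2 = 10, b_3 = 11, c_3 = 4, s_3 = 3, a_4 = 14, b_4 = 7, s_4 = 2, a_5 = 9, b_5 = 7, c_5 = 8, a_6 = 9, b_6 = 4, c_6 = 1, s_6 = 3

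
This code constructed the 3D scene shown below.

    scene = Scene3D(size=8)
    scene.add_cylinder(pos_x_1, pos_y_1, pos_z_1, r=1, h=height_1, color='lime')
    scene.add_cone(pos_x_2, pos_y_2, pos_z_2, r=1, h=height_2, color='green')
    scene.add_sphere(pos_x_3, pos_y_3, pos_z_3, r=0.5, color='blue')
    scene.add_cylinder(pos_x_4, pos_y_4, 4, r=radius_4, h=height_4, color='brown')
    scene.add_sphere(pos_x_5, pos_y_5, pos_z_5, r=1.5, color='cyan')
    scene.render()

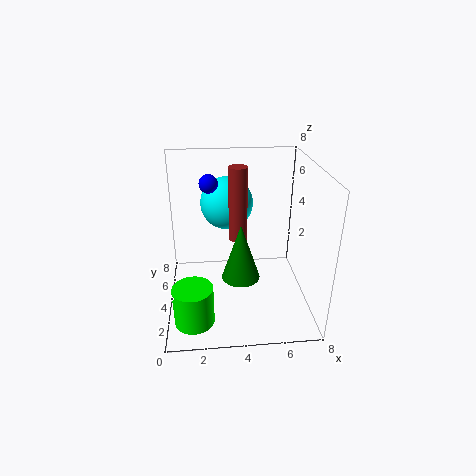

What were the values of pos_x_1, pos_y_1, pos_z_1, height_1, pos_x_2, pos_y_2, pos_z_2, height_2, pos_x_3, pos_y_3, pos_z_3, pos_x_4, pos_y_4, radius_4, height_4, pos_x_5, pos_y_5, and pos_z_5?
pos_x_1 = 1.5, pos_y_1 = 1, pos_z_1 = 1, height_1 = 2, pos_x_2 = 4, pos_y_2 = 2.5, pos_z_2 = 2.5, height_2 = 3, pos_x_3 = 2.5, pos_y_3 = 4.5, pos_z_3 = 7, pos_x_4 = 4, pos_y_4 = 4, radius_4 = 0.5, height_4 = 4, pos_x_5 = 3.5, pos_y_5 = 5.5, pos_z_5 = 5.5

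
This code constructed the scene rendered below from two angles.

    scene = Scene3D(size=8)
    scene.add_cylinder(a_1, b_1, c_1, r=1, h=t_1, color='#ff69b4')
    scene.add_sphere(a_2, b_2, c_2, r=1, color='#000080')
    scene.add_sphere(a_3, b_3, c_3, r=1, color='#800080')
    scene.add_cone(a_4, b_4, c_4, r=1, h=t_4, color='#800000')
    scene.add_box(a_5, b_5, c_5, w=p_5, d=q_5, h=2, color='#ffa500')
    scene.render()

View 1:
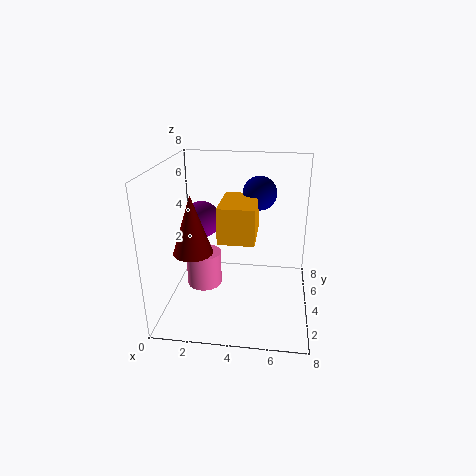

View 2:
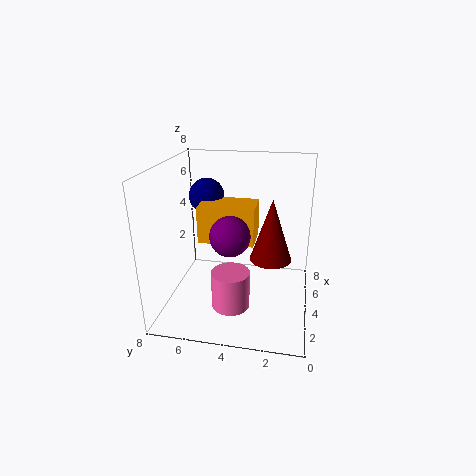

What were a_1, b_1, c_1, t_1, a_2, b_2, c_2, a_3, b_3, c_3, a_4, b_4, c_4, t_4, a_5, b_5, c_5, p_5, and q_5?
a_1 = 2; b_1 = 4; c_1 = 1; t_1 = 2; a_2 = 5; b_2 = 6; c_2 = 6; a_3 = 2; b_3 = 4; c_3 = 5; a_4 = 2; b_4 = 2; c_4 = 4; t_4 = 3; a_5 = 3; b_5 = 3; c_5 = 4; p_5 = 2; q_5 = 3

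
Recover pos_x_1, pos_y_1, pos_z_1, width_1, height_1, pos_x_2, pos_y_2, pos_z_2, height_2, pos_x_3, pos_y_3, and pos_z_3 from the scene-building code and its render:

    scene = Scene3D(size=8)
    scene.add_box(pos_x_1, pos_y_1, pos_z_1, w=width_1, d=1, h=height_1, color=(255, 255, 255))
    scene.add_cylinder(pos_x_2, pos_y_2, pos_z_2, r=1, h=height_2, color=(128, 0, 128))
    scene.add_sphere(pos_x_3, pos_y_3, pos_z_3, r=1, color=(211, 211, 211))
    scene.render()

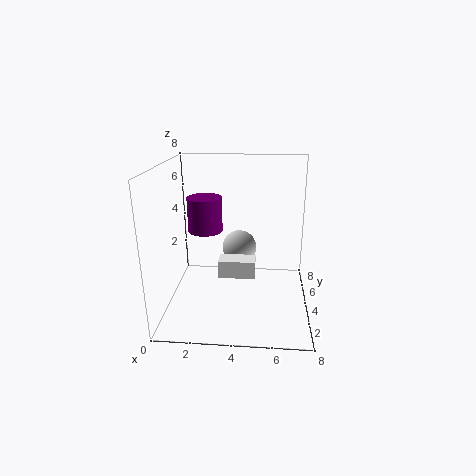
pos_x_1 = 3; pos_y_1 = 3; pos_z_1 = 2; width_1 = 2; height_1 = 1; pos_x_2 = 2; pos_y_2 = 5; pos_z_2 = 4; height_2 = 2; pos_x_3 = 4; pos_y_3 = 5; pos_z_3 = 3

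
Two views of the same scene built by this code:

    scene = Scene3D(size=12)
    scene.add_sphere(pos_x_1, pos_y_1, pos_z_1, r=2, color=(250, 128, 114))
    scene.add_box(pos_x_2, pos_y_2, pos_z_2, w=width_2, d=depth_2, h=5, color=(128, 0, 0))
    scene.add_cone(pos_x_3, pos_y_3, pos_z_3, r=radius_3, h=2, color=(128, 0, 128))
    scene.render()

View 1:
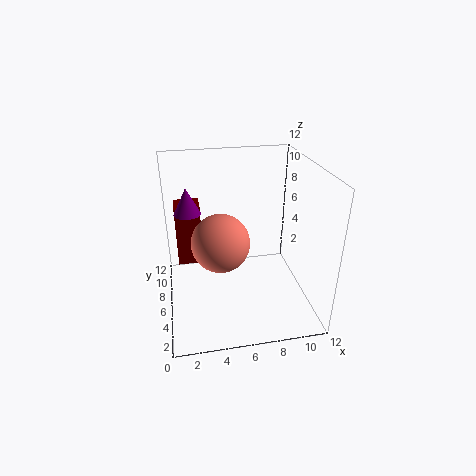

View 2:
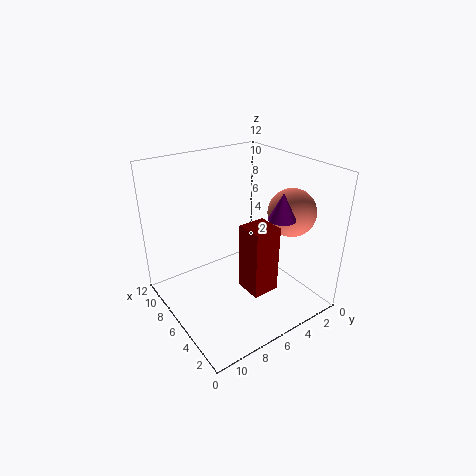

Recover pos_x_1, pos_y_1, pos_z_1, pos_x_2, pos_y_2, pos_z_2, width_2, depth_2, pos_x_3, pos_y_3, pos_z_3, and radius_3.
pos_x_1 = 4; pos_y_1 = 2; pos_z_1 = 8; pos_x_2 = 1; pos_y_2 = 6; pos_z_2 = 4; width_2 = 2; depth_2 = 2; pos_x_3 = 2; pos_y_3 = 5; pos_z_3 = 9; radius_3 = 1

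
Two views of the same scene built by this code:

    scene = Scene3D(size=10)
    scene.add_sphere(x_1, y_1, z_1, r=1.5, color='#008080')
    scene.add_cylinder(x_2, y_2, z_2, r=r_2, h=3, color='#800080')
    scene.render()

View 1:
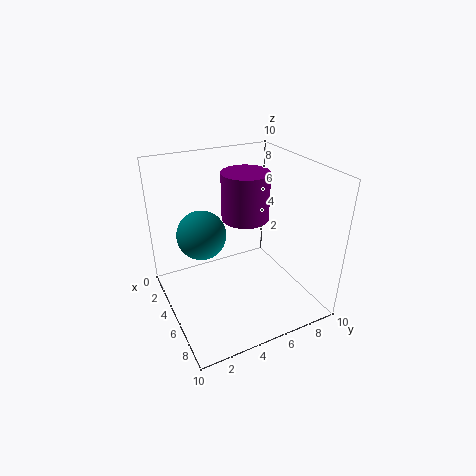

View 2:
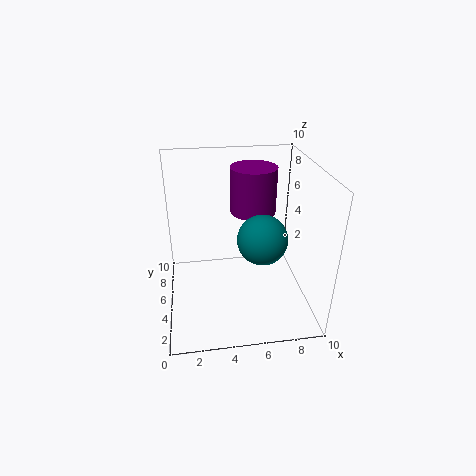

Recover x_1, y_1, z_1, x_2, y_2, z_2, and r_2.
x_1 = 6
y_1 = 2
z_1 = 6.5
x_2 = 6
y_2 = 5
z_2 = 7
r_2 = 1.5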